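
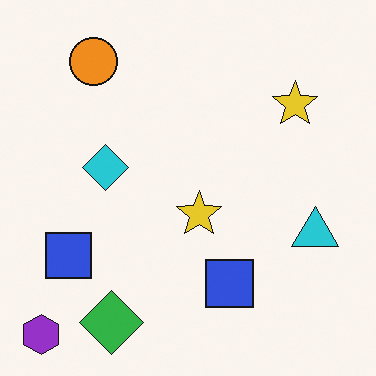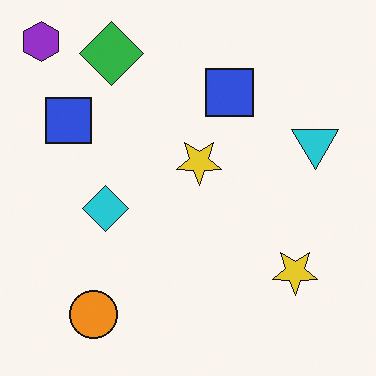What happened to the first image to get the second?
The transformation is: flipped vertically (top ↔ bottom).

The purple hexagon is in the bottom-left of the first image and the top-left of the second — shapes on opposite sides of the horizontal midline have swapped in a mirror flip.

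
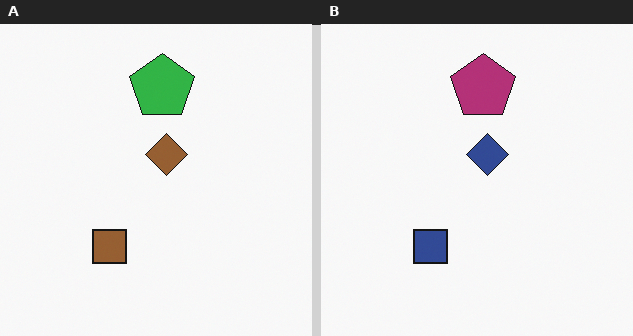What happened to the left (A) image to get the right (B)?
The right (B) image is the left (A) hue-shifted through roughly half the color wheel.

Every shape's color has rotated by the same amount around the hue wheel — a uniform hue shift.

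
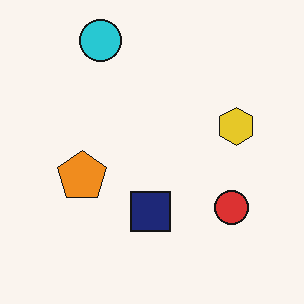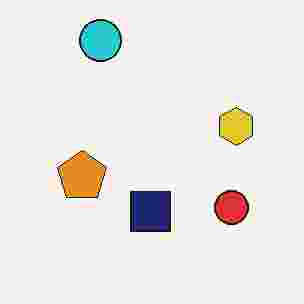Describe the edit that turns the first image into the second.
The second image is the first degraded with heavy JPEG compression.

Blocky 8×8 compression artifacts appear around shape edges and the flat background shows ringing — characteristic JPEG degradation.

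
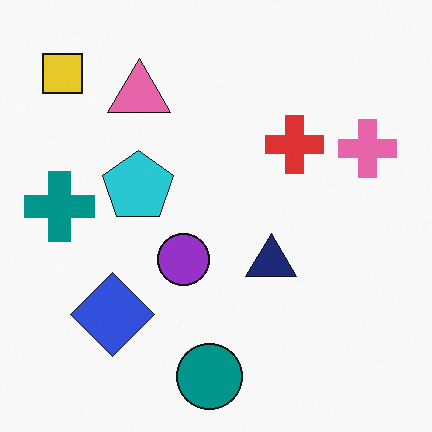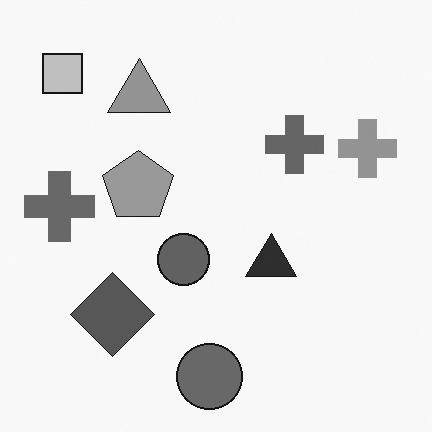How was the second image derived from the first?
The second image is the first converted to grayscale.

All color is removed — every shape is now a shade of grey.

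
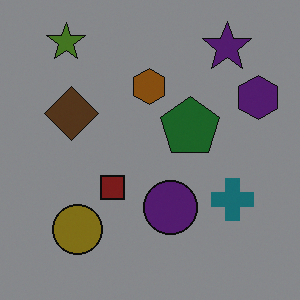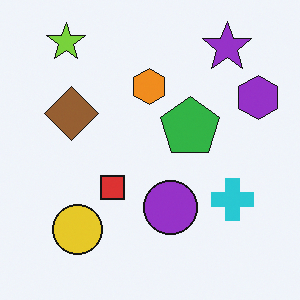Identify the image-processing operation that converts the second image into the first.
Substantially darkened.

Every pixel — background and shapes alike — is uniformly darkened.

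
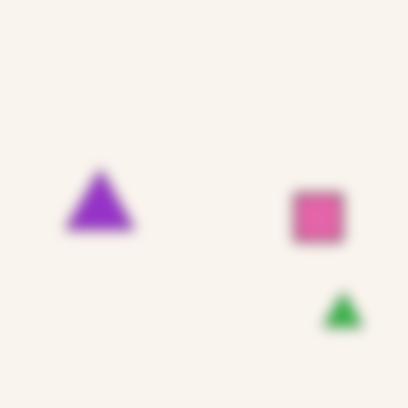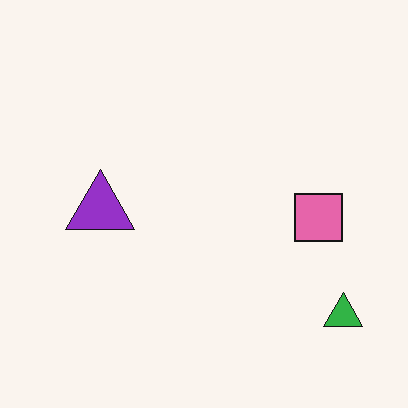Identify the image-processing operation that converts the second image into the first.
The transformation is: strongly gaussian-blurred.

Shape edges and outlines are uniformly softened across the whole image.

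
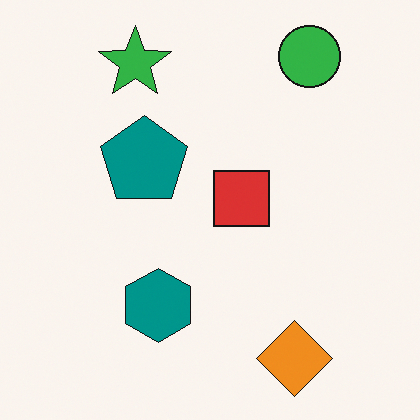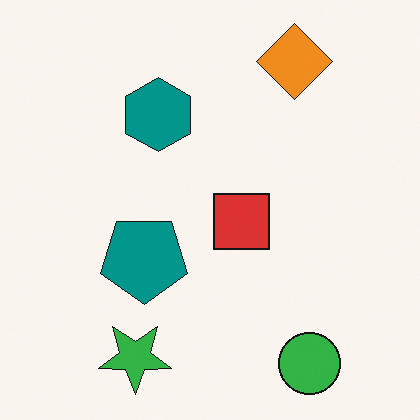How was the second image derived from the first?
The transformation is: flipped vertically (top ↔ bottom).

The green circle is in the top-right of the first image and the bottom-right of the second — shapes on opposite sides of the horizontal midline have swapped in a mirror flip.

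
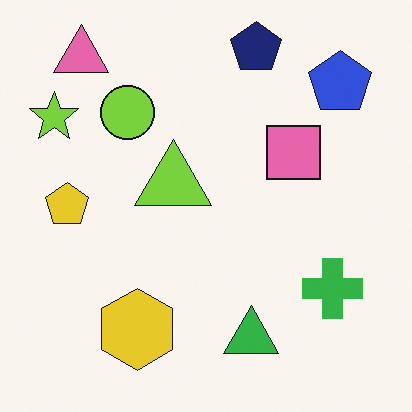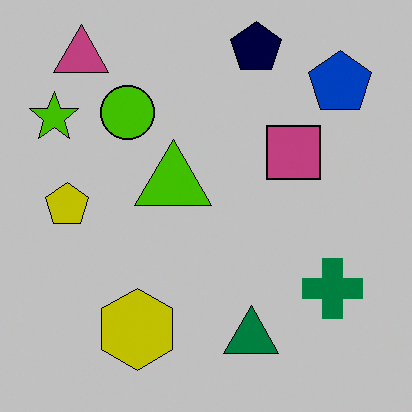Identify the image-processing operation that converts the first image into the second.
The transformation is: heavily posterized to just a handful of flat colors.

Each flat color has snapped to a coarser quantized level — most visibly, the near-white background has dropped to a flat grey.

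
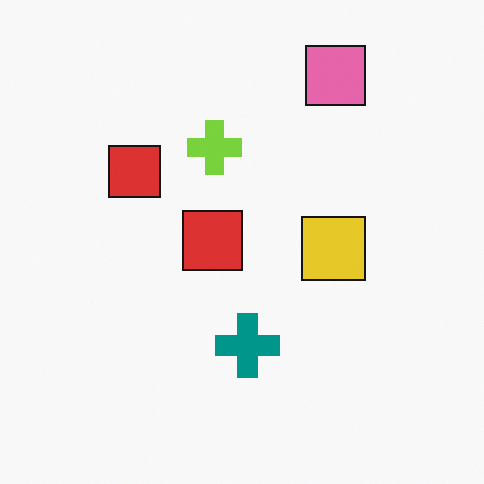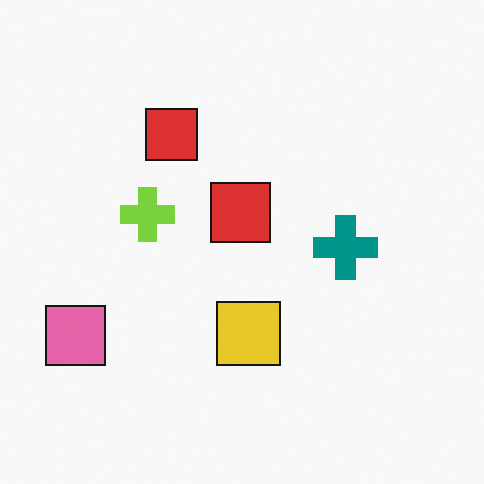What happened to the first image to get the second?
The second image is the first transposed (reflected across the top-left ↔ bottom-right diagonal).

Shapes have swapped their row and column positions — what was in the top-right is now in the bottom-left — a diagonal reflection.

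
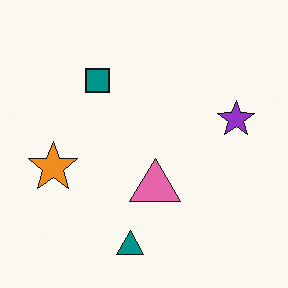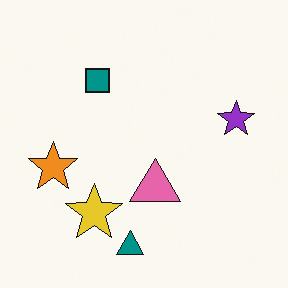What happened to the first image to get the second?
The second image is the first overlaid with an additional yellow star.

A yellow star appears in the second image that is absent from the first.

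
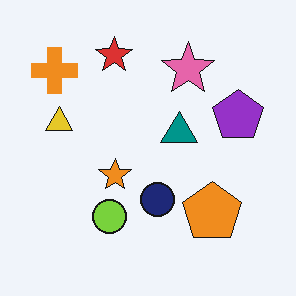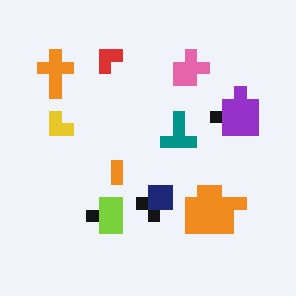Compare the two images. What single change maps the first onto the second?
This is the original image coarsely pixelated.

Shapes are reduced to large square blocks; fine edges and outlines are lost — a downscale-then-upscale (mosaic) effect.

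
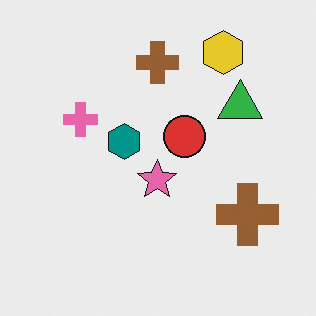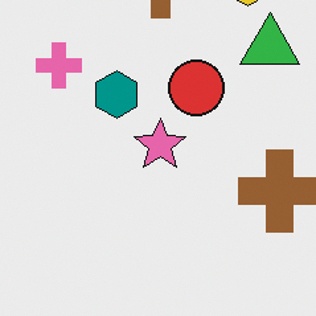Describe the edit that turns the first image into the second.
The transformation is: cropped to a modestly smaller region and rescaled.

The visible shapes are larger and the field of view is narrower; shapes near the original edges may be partly or wholly outside the frame — a crop-and-rescale.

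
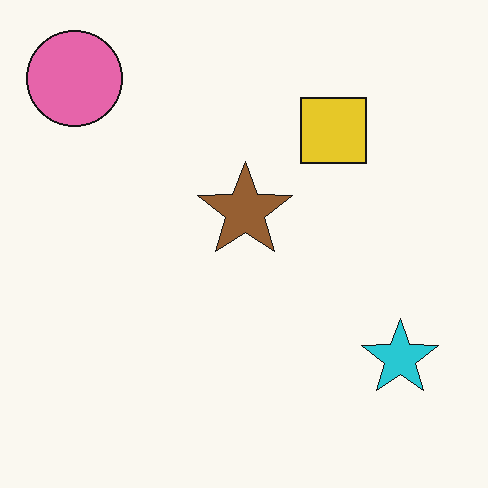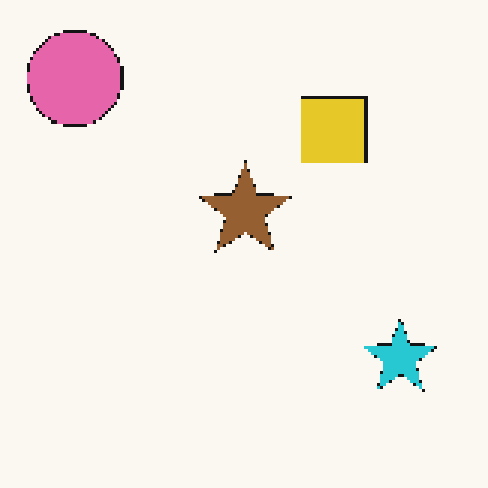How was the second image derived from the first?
The transformation is: lightly pixelated (a mild mosaic effect).

Shapes are reduced to large square blocks; fine edges and outlines are lost — a downscale-then-upscale (mosaic) effect.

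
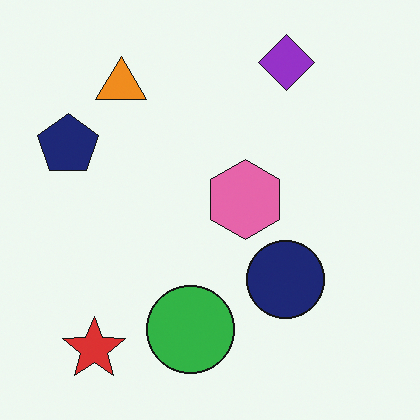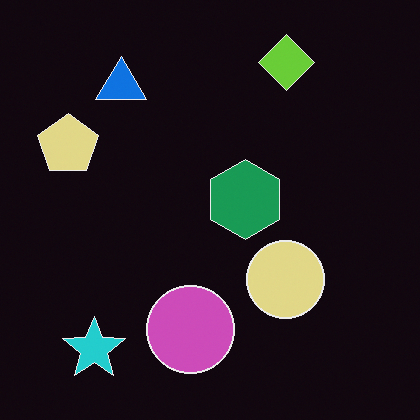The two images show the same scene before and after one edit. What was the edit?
This is the original image color-inverted (negative).

The light background has become dark and every shape's color is its complement — a photographic negative.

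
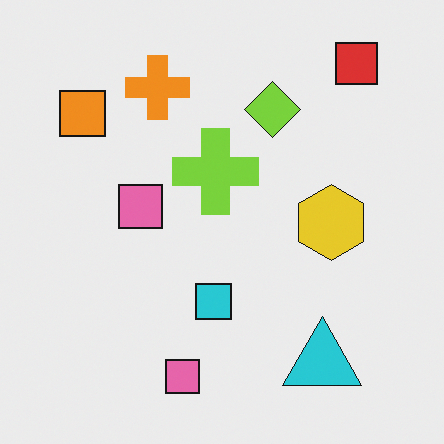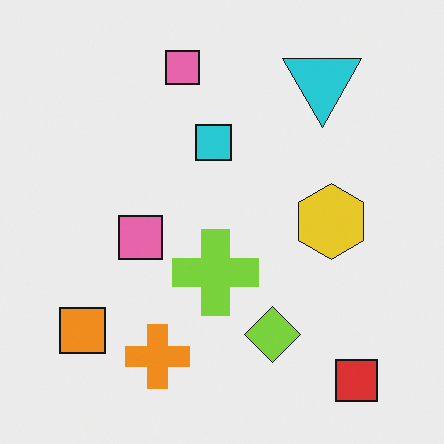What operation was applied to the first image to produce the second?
The transformation is: flipped vertically (top ↔ bottom).

The red square is in the top-right of the first image and the bottom-right of the second — shapes on opposite sides of the horizontal midline have swapped in a mirror flip.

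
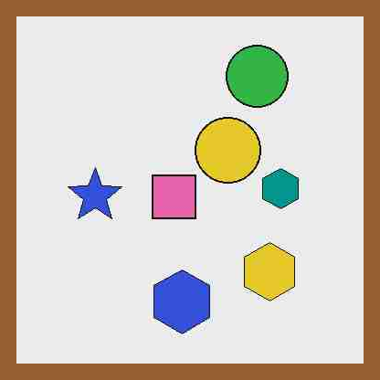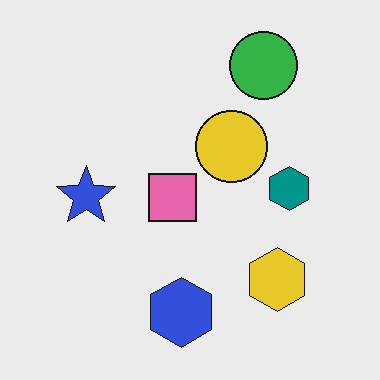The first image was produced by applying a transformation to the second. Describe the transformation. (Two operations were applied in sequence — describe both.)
The image was heavily JPEG-compressed with obvious blocking artifacts, then framed with a brown border.

Blocky 8×8 compression artifacts appear around shape edges and the flat background shows ringing — characteristic JPEG degradation. A solid brown frame runs around the edge of the first image, with the content slightly shrunk inside it.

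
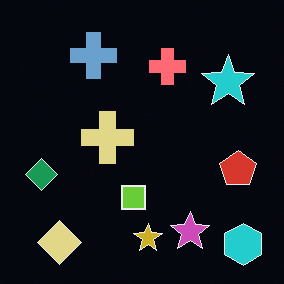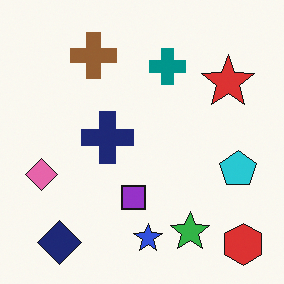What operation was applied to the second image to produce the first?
It was color-inverted (negative).

The light background has become dark and every shape's color is its complement — a photographic negative.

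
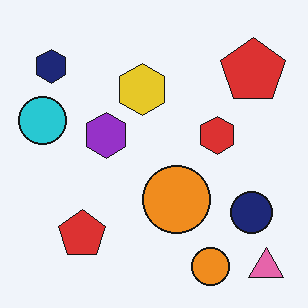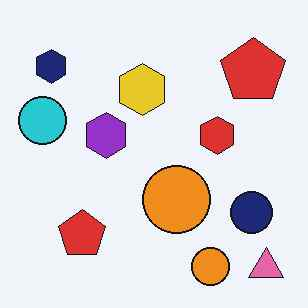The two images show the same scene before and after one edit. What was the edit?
It was JPEG-compressed with visible artifacts.

Blocky 8×8 compression artifacts appear around shape edges and the flat background shows ringing — characteristic JPEG degradation.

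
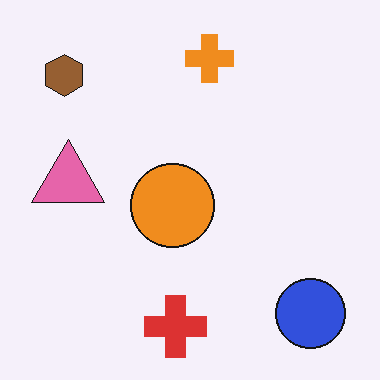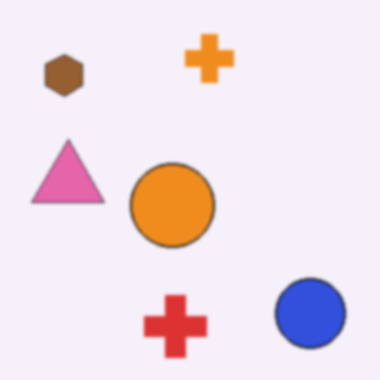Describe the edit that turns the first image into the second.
The image was lightly blurred.

Shape edges and outlines are uniformly softened across the whole image.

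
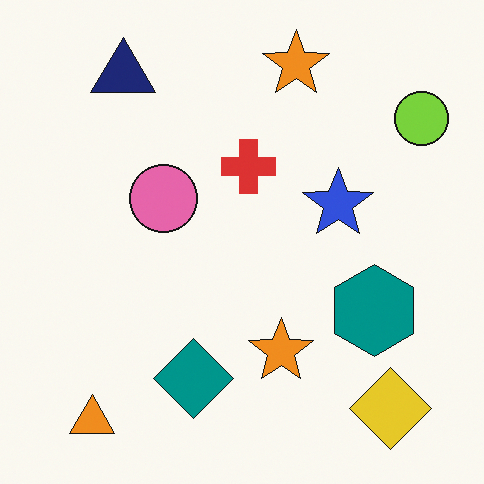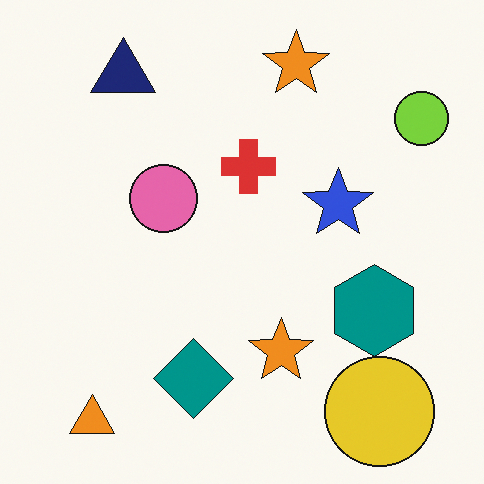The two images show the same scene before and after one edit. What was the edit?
It was overlaid with an additional yellow circle.

A yellow circle appears in the second image that is absent from the first.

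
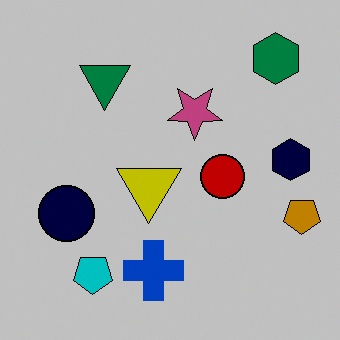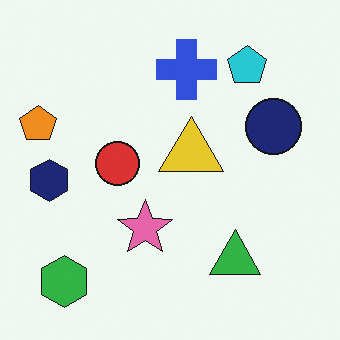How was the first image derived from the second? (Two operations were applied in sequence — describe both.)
The image was rotated 180°, then aggressively posterized.

The green hexagon sits in the bottom-left of the second image and the top-right of the first — consistent with a whole-image 180° rotation. Each flat color has snapped to a coarser quantized level — most visibly, the near-white background has dropped to a flat grey.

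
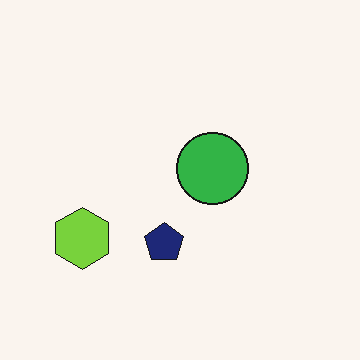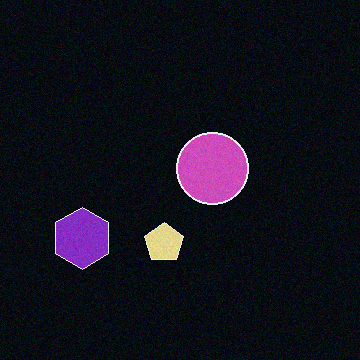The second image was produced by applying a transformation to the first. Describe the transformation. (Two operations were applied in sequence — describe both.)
The image was color-inverted (negative), then degraded with a light layer of grain.

The light background has become dark and every shape's color is its complement — a photographic negative. Random speckle covers the whole image, including the flat background.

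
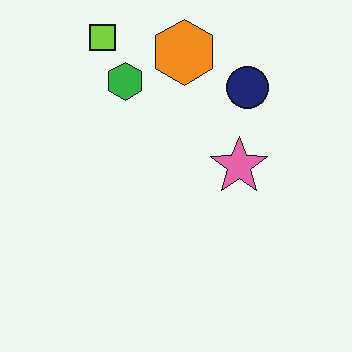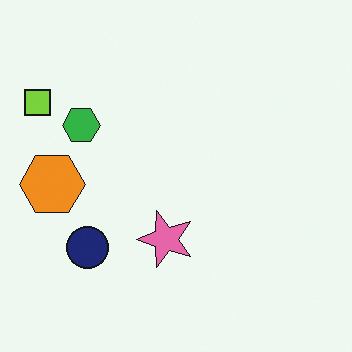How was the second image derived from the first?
The image was transposed (reflected across the top-left ↔ bottom-right diagonal).

Shapes have swapped their row and column positions — what was in the top-right is now in the bottom-left — a diagonal reflection.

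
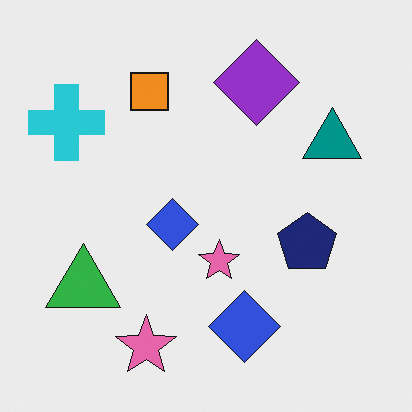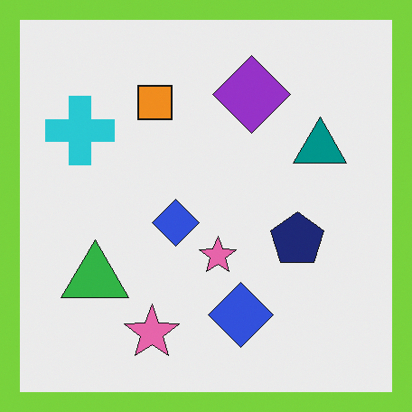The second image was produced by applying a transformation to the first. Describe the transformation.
This is the original image framed with a lime border.

A solid lime frame runs around the edge of the second image, with the content slightly shrunk inside it.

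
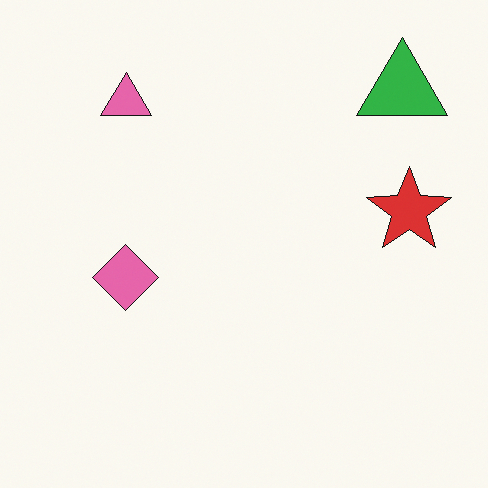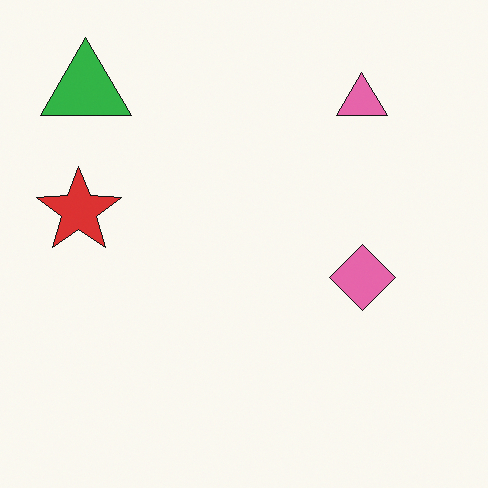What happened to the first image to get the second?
The transformation is: flipped horizontally (left ↔ right).

The red star is in the right of the first image and the left of the second — shapes on opposite sides of the vertical midline have swapped in a mirror flip.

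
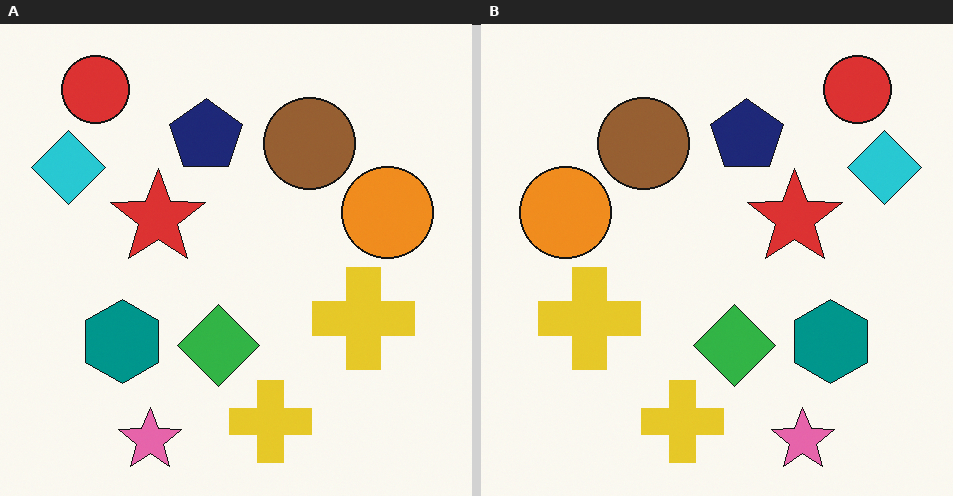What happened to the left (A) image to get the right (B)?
Flipped horizontally (left ↔ right).

The cyan diamond is in the top-left of the left (A) image and the top-right of the right (B) — shapes on opposite sides of the vertical midline have swapped in a mirror flip.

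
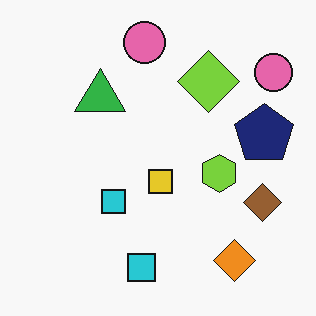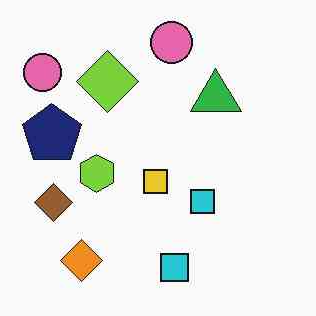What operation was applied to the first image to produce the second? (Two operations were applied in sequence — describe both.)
It was given moderate JPEG compression, then flipped horizontally (left ↔ right).

Blocky 8×8 compression artifacts appear around shape edges and the flat background shows ringing — characteristic JPEG degradation. The navy pentagon is in the right of the first image and the left of the second — shapes on opposite sides of the vertical midline have swapped in a mirror flip.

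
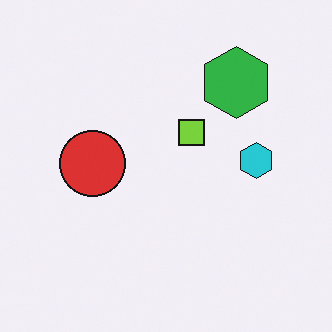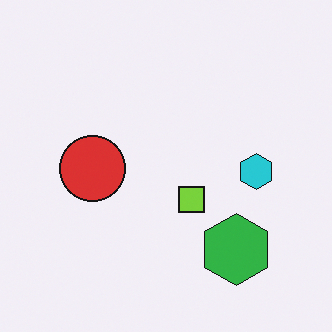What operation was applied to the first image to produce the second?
This is the original image flipped vertically (top ↔ bottom).

The green hexagon is in the top-right of the first image and the bottom-right of the second — shapes on opposite sides of the horizontal midline have swapped in a mirror flip.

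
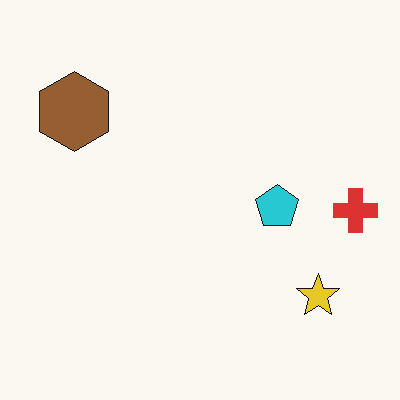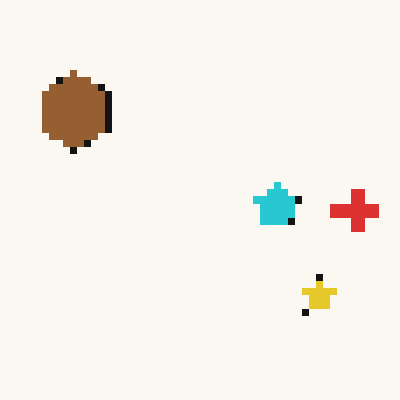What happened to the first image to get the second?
The image was pixelated into visible square blocks.

Shapes are reduced to large square blocks; fine edges and outlines are lost — a downscale-then-upscale (mosaic) effect.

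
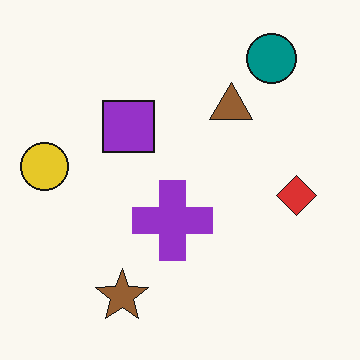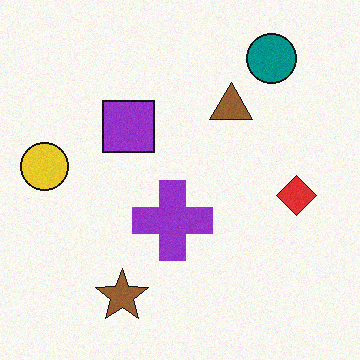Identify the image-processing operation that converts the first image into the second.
The image was degraded with light additive noise.

Random speckle covers the whole image, including the flat background.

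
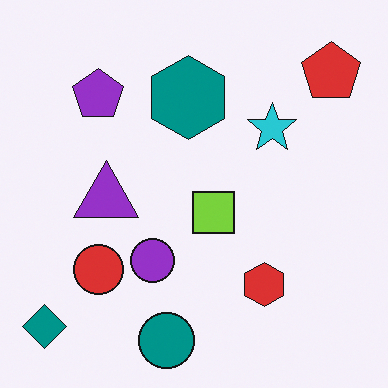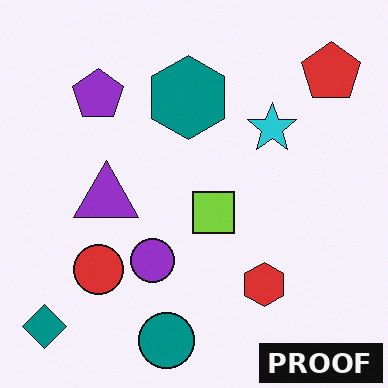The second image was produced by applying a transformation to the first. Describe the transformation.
The second image is the first watermarked with the text "PROOF" in the lower-right corner.

A dark label reading "PROOF" appears in the lower-right corner.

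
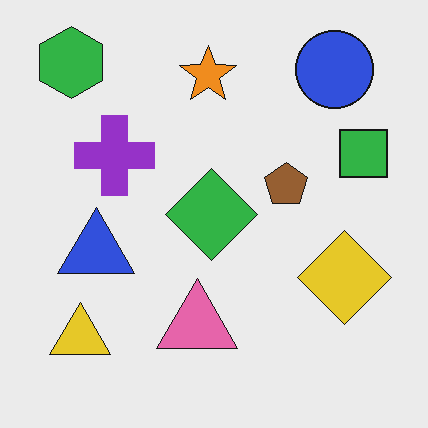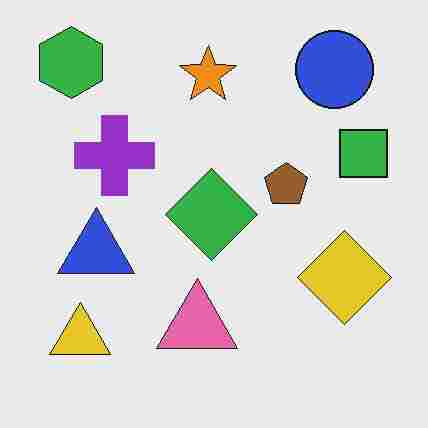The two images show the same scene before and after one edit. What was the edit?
The second image is the first degraded with heavy JPEG compression.

Blocky 8×8 compression artifacts appear around shape edges and the flat background shows ringing — characteristic JPEG degradation.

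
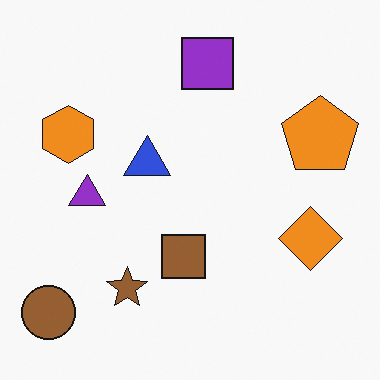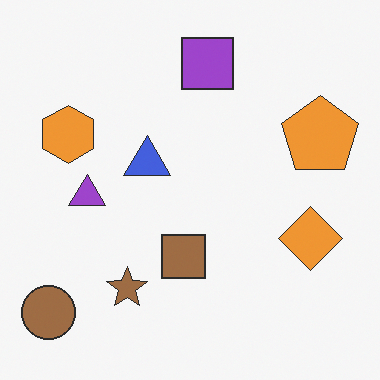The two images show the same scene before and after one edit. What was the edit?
This is the original image given slightly reduced contrast.

Tones are pushed toward mid-grey across the whole image — a global contrast change.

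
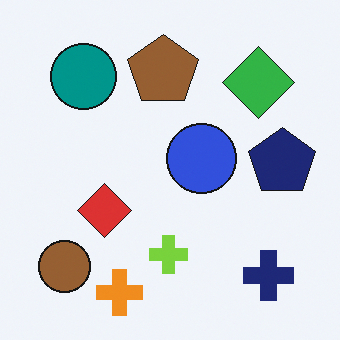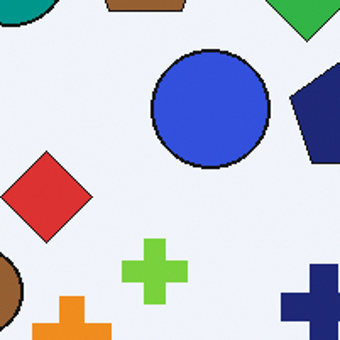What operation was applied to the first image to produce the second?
It was cropped to a noticeably smaller region and rescaled.

The visible shapes are larger and the field of view is narrower; shapes near the original edges may be partly or wholly outside the frame — a crop-and-rescale.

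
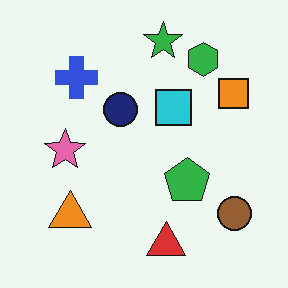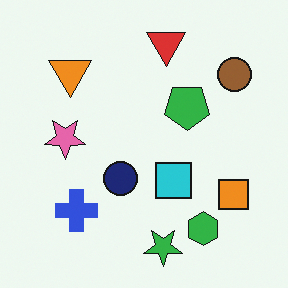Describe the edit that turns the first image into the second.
The second image is the first flipped vertically (top ↔ bottom).

The green star is in the top of the first image and the bottom of the second — shapes on opposite sides of the horizontal midline have swapped in a mirror flip.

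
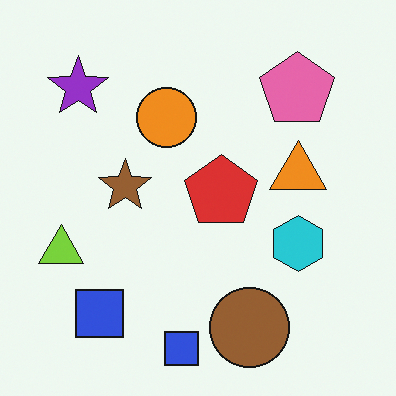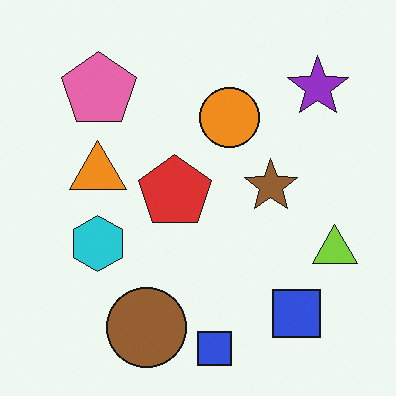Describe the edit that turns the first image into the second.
This is the original image flipped horizontally (left ↔ right).

The lime triangle is in the left of the first image and the right of the second — shapes on opposite sides of the vertical midline have swapped in a mirror flip.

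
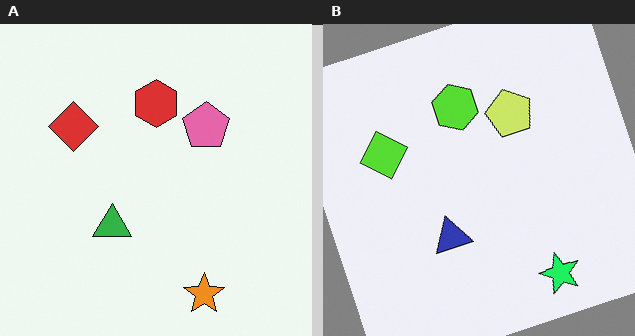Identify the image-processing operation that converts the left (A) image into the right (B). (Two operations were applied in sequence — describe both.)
Hue-shifted noticeably, then rotated counter-clockwise by a moderate amount.

Every shape's color has rotated by the same amount around the hue wheel — a uniform hue shift. Every shape is tilted by the same angle and the image corners show triangular fill wedges — a whole-image rotation by a non-right angle.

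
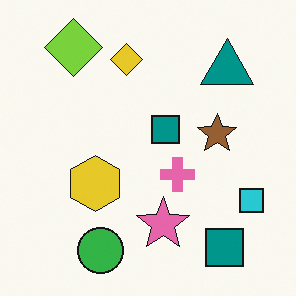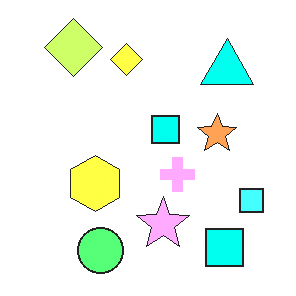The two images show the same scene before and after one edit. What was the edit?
The image was substantially brightened.

Every pixel — background and shapes alike — is uniformly brightened.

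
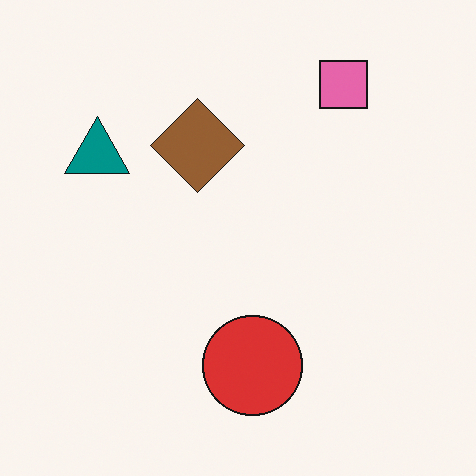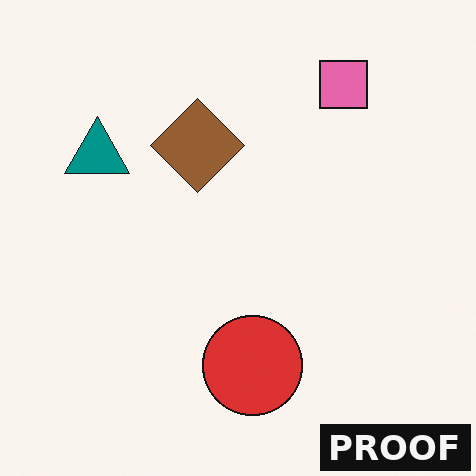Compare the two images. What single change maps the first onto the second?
Watermarked with the text "PROOF" in the lower-right corner.

A dark label reading "PROOF" appears in the lower-right corner.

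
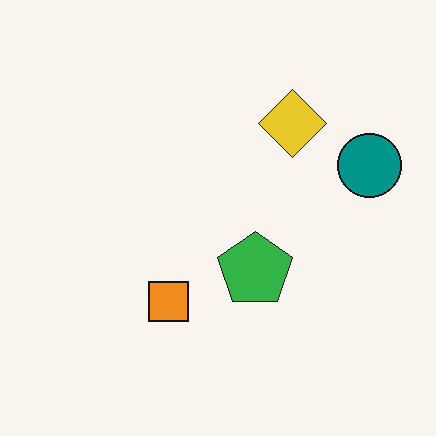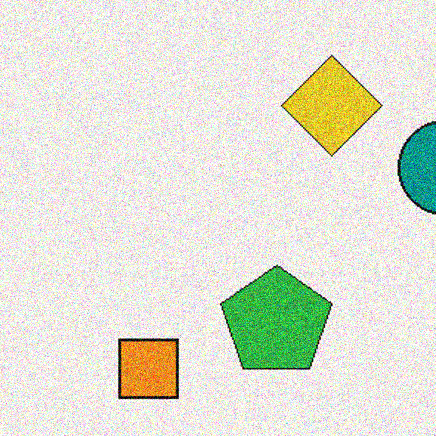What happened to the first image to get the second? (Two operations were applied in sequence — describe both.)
It was cropped to a modestly smaller region and rescaled, then degraded with strong gaussian noise.

The visible shapes are larger and the field of view is narrower; shapes near the original edges may be partly or wholly outside the frame — a crop-and-rescale. Random speckle covers the whole image, including the flat background.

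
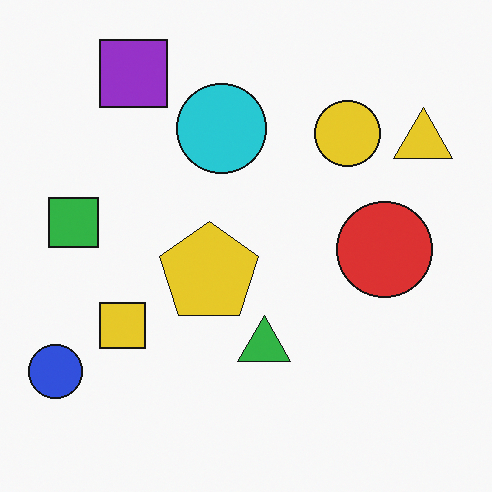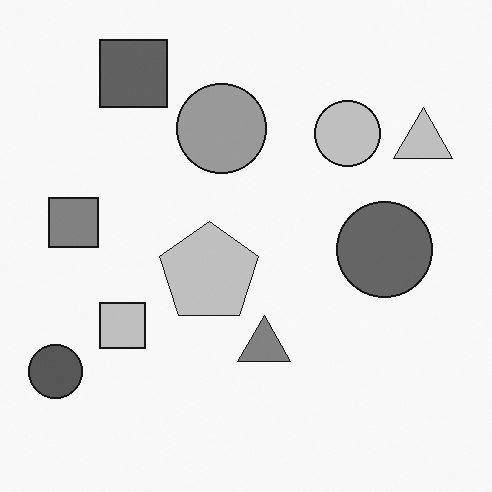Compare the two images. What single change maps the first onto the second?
Converted to grayscale.

All color is removed — every shape is now a shade of grey.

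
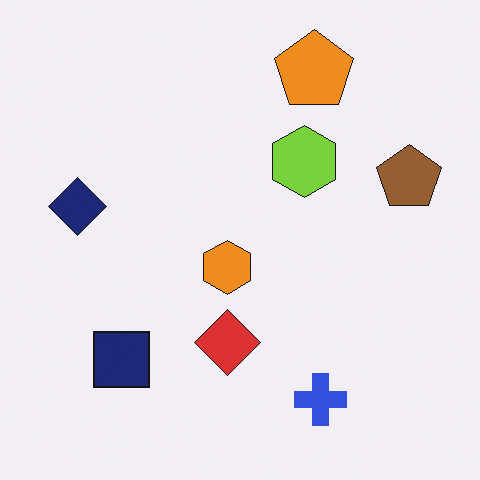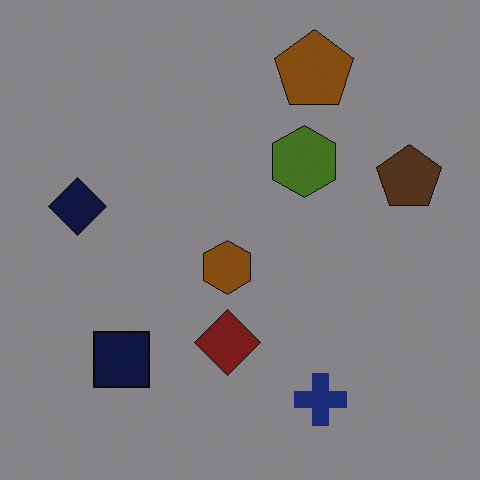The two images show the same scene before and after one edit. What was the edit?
The second image is the first noticeably darkened.

Every pixel — background and shapes alike — is uniformly darkened.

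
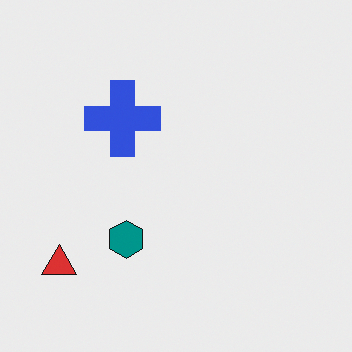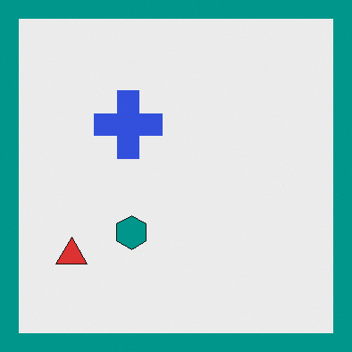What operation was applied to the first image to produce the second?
The transformation is: framed with a teal border.

A solid teal frame runs around the edge of the second image, with the content slightly shrunk inside it.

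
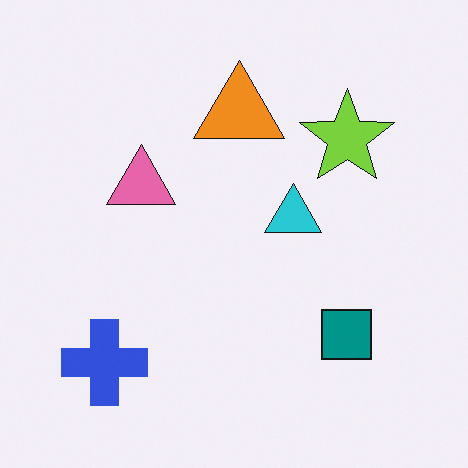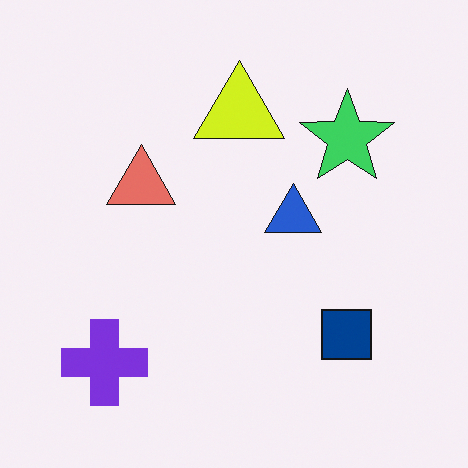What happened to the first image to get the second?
The image was hue-shifted by a small amount.

Every shape's color has rotated by the same amount around the hue wheel — a uniform hue shift.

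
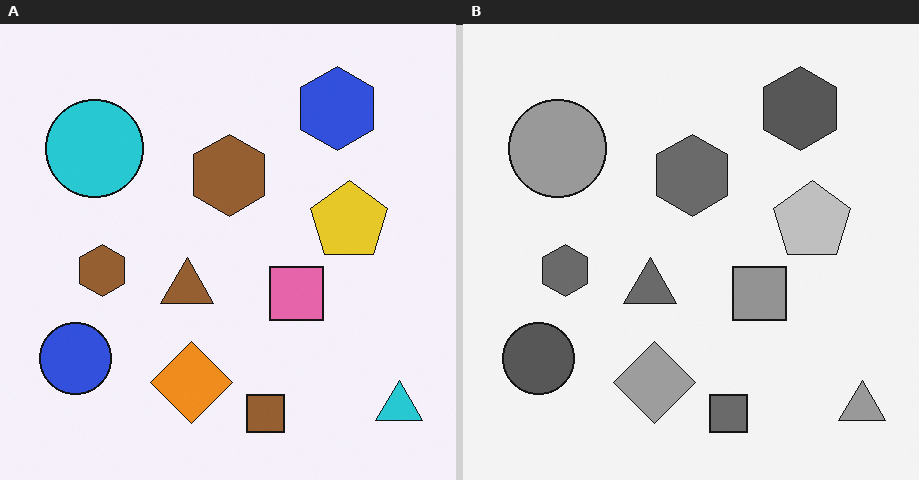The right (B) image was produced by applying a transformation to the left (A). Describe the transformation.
The right (B) image is the left (A) converted to grayscale.

All color is removed — every shape is now a shade of grey.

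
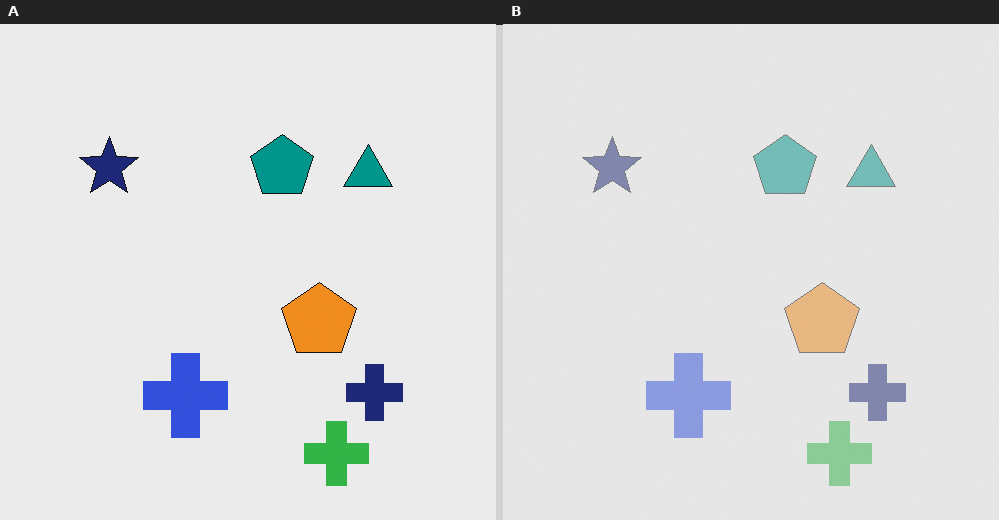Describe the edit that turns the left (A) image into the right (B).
The transformation is: washed out (contrast reduced).

Tones are pushed toward mid-grey across the whole image — a global contrast change.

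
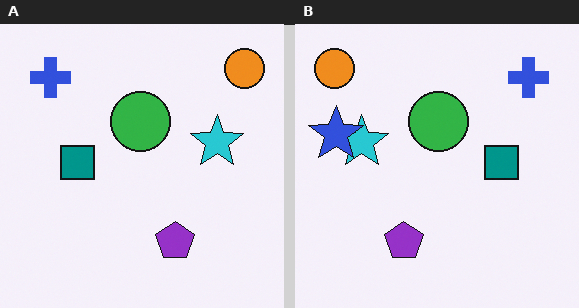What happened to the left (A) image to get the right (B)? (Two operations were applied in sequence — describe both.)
The image was flipped horizontally (left ↔ right), then overlaid with an additional blue star.

The orange circle is in the top-right of the left (A) image and the top-left of the right (B) — shapes on opposite sides of the vertical midline have swapped in a mirror flip. A blue star appears in the right (B) image that is absent from the left (A).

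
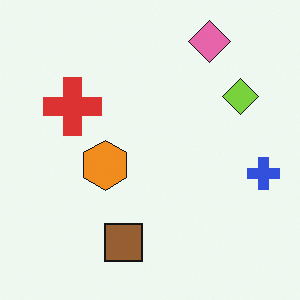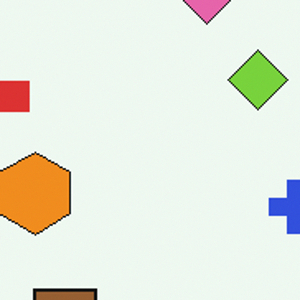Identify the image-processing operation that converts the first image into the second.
The second image is the first cropped to a noticeably smaller region and rescaled.

The visible shapes are larger and the field of view is narrower; shapes near the original edges may be partly or wholly outside the frame — a crop-and-rescale.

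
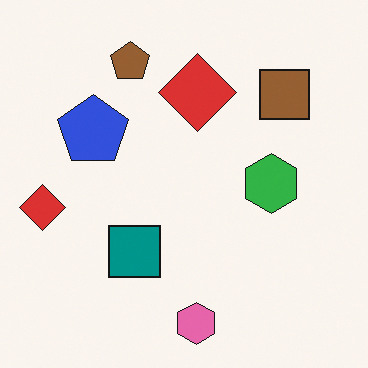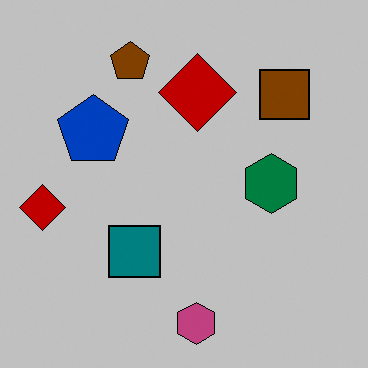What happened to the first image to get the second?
The image was heavily posterized to just a handful of flat colors.

Each flat color has snapped to a coarser quantized level — most visibly, the near-white background has dropped to a flat grey.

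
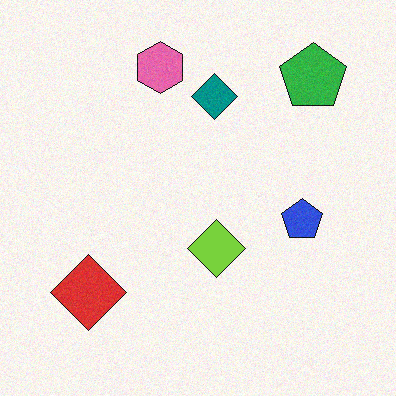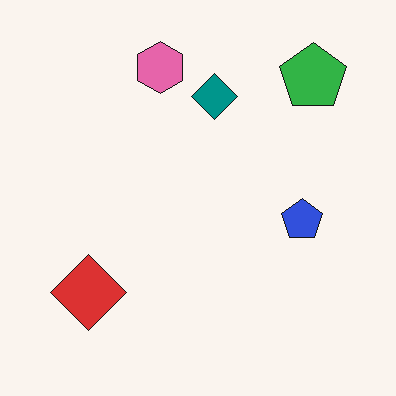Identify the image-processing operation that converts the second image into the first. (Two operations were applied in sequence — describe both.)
Degraded with subtle gaussian noise, then overlaid with an additional lime diamond.

Random speckle covers the whole image, including the flat background. A lime diamond appears in the first image that is absent from the second.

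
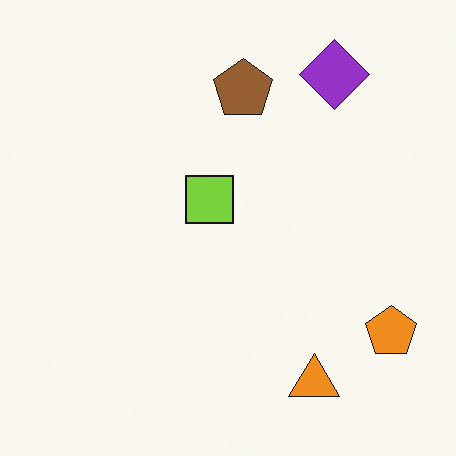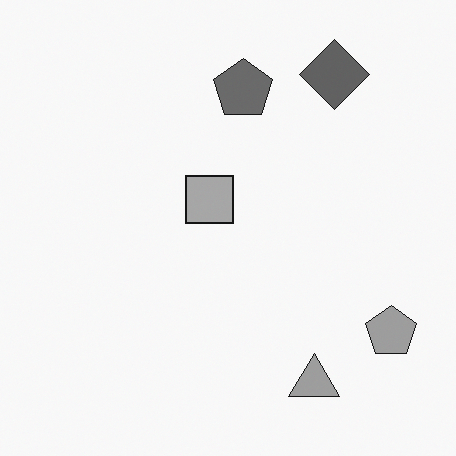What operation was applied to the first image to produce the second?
The transformation is: converted to grayscale.

All color is removed — every shape is now a shade of grey.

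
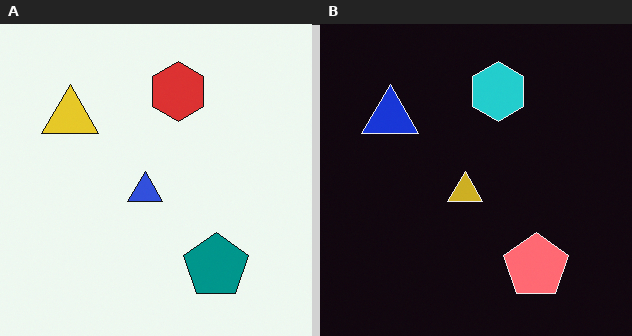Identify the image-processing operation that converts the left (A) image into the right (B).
This is the original image color-inverted (negative).

The light background has become dark and every shape's color is its complement — a photographic negative.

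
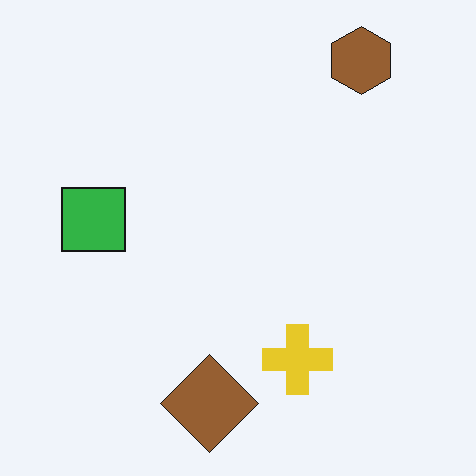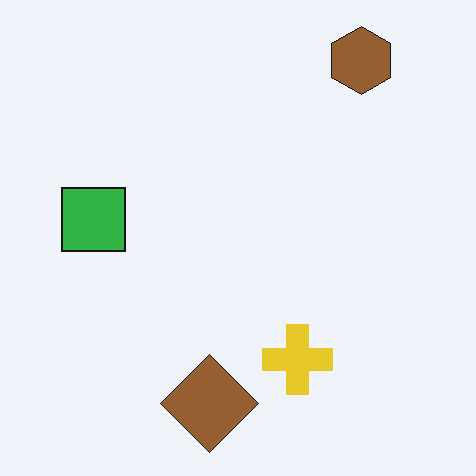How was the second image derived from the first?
The second image is the first given moderate JPEG compression.

Blocky 8×8 compression artifacts appear around shape edges and the flat background shows ringing — characteristic JPEG degradation.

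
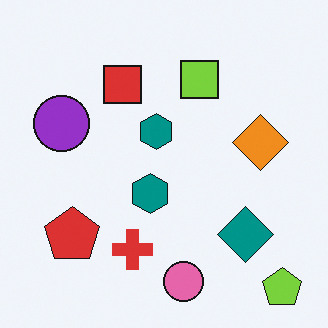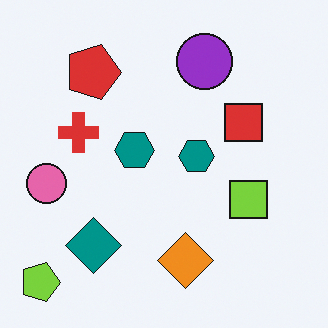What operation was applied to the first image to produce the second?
This is the original image rotated 90° clockwise.

The lime pentagon sits in the bottom-right of the first image and the bottom-left of the second — consistent with a whole-image 90° clockwise rotation.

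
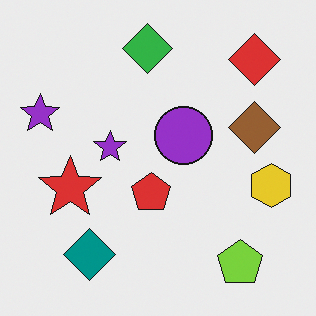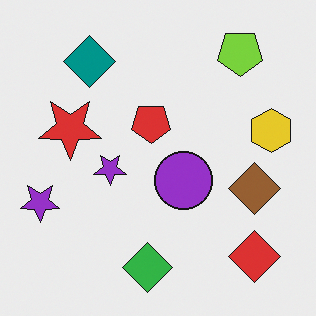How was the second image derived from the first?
The second image is the first flipped vertically (top ↔ bottom).

The green diamond is in the top of the first image and the bottom of the second — shapes on opposite sides of the horizontal midline have swapped in a mirror flip.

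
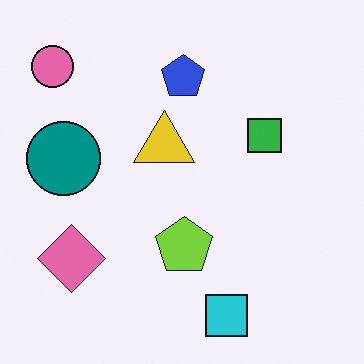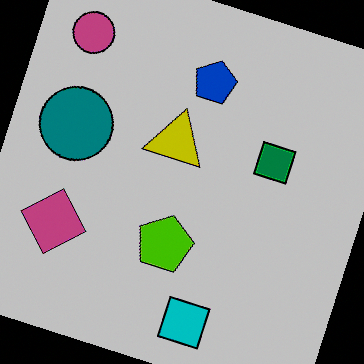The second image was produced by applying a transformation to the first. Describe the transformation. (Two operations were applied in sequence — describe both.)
The image was rotated clockwise by a clearly visible amount, then heavily posterized to just a handful of flat colors.

Every shape is tilted by the same angle and the image corners show triangular fill wedges — a whole-image rotation by a non-right angle. Each flat color has snapped to a coarser quantized level — most visibly, the near-white background has dropped to a flat grey.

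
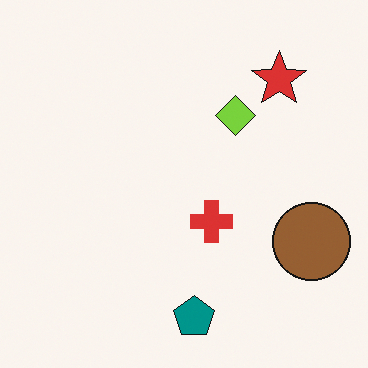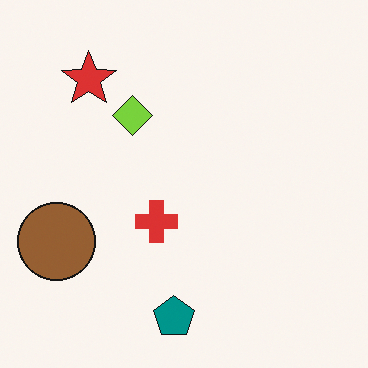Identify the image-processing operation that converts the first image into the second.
Flipped horizontally (left ↔ right).

The brown circle is in the right of the first image and the left of the second — shapes on opposite sides of the vertical midline have swapped in a mirror flip.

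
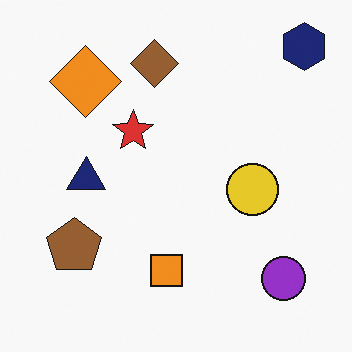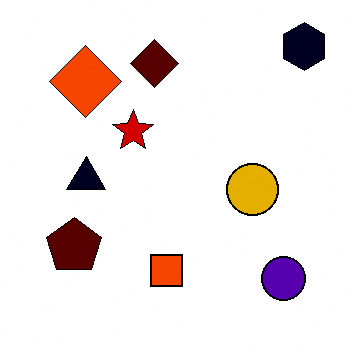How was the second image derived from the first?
The second image is the first given much higher contrast.

Tones are pushed away from mid-grey across the whole image — a global contrast change.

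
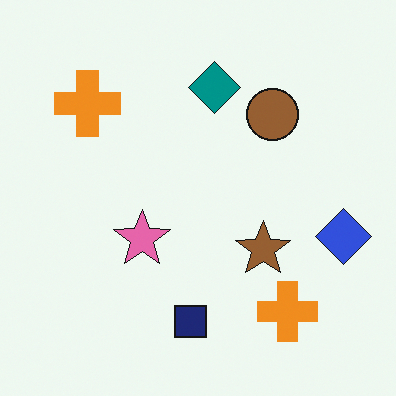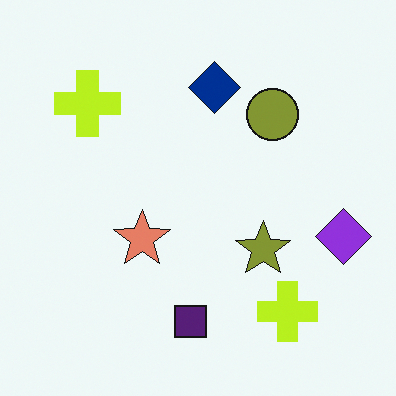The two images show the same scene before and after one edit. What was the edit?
It was hue-shifted by a small amount.

Every shape's color has rotated by the same amount around the hue wheel — a uniform hue shift.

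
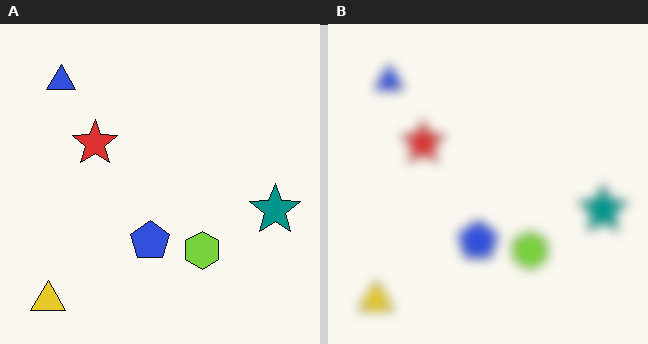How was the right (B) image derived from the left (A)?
The transformation is: strongly gaussian-blurred.

Shape edges and outlines are uniformly softened across the whole image.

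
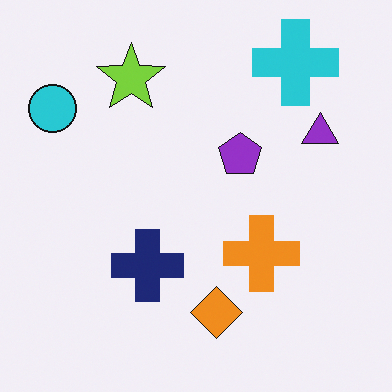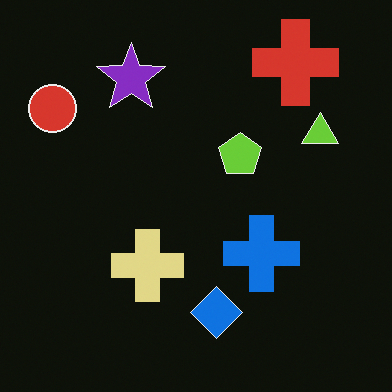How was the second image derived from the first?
The image was color-inverted (negative).

The light background has become dark and every shape's color is its complement — a photographic negative.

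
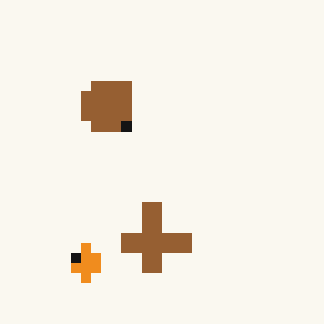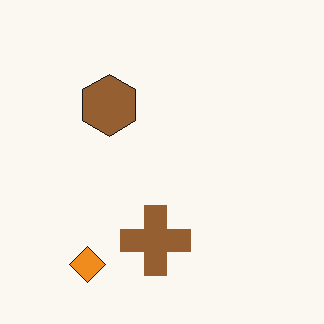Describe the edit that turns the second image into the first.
The image was coarsely pixelated.

Shapes are reduced to large square blocks; fine edges and outlines are lost — a downscale-then-upscale (mosaic) effect.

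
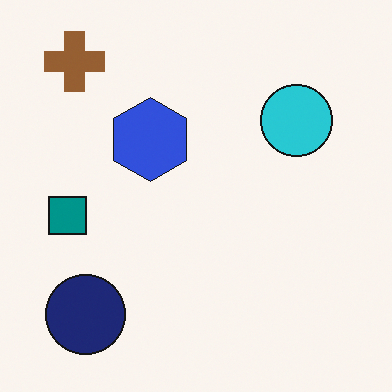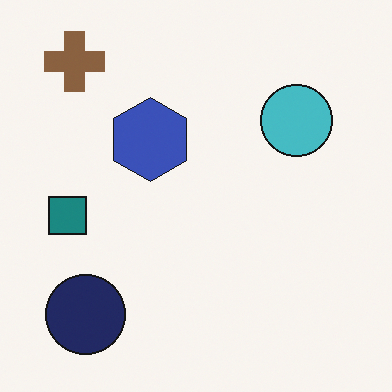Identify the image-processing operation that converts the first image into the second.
The second image is the first slightly desaturated.

All colors are more muted and greyish — a global saturation change.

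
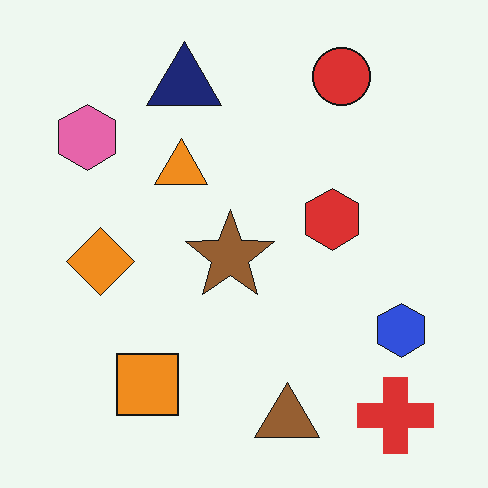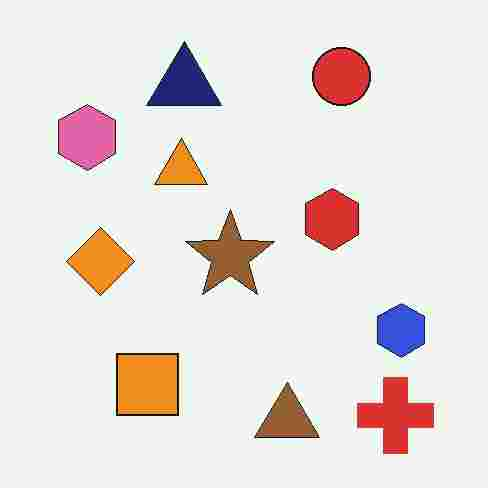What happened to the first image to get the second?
Degraded with heavy JPEG compression.

Blocky 8×8 compression artifacts appear around shape edges and the flat background shows ringing — characteristic JPEG degradation.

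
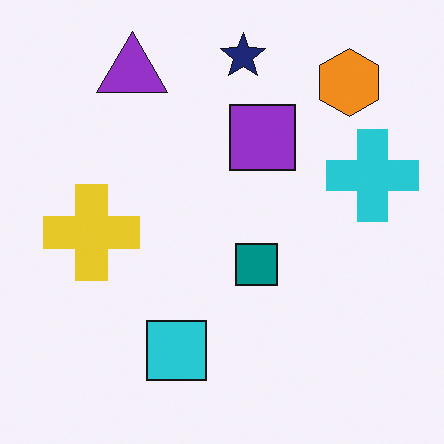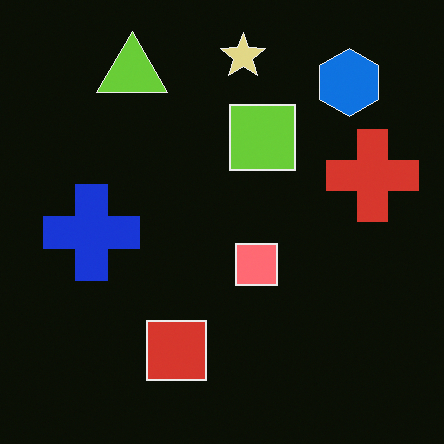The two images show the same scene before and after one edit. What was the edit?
This is the original image color-inverted (negative).

The light background has become dark and every shape's color is its complement — a photographic negative.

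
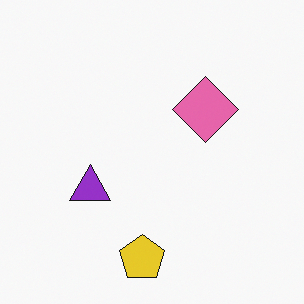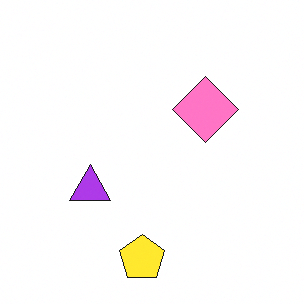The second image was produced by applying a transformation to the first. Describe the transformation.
The image was brightened a little.

Every pixel — background and shapes alike — is uniformly brightened.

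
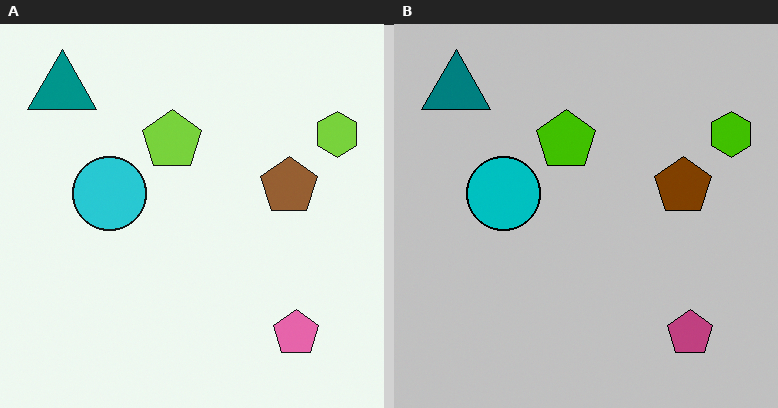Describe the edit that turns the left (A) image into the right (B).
It was heavily posterized to just a handful of flat colors.

Each flat color has snapped to a coarser quantized level — most visibly, the near-white background has dropped to a flat grey.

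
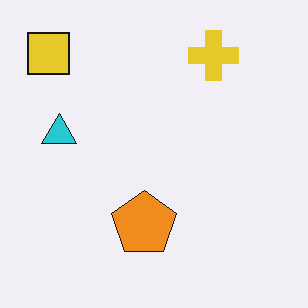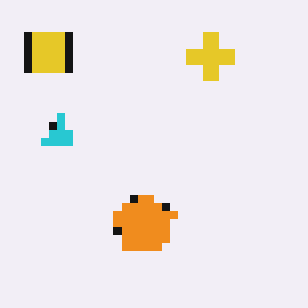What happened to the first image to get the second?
The second image is the first moderately pixelated.

Shapes are reduced to large square blocks; fine edges and outlines are lost — a downscale-then-upscale (mosaic) effect.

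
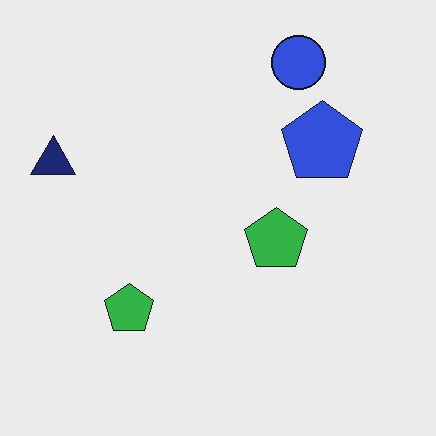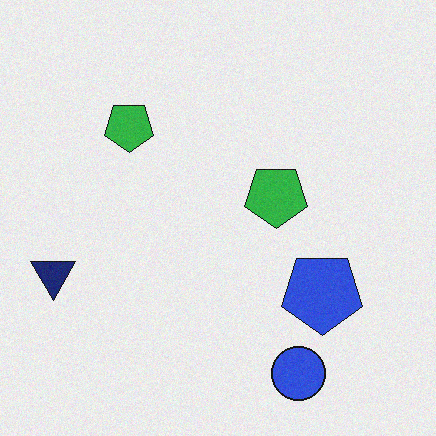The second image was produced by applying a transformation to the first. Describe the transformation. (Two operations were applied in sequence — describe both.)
Degraded with light additive noise, then flipped vertically (top ↔ bottom).

Random speckle covers the whole image, including the flat background. The blue circle is in the top-right of the first image and the bottom-right of the second — shapes on opposite sides of the horizontal midline have swapped in a mirror flip.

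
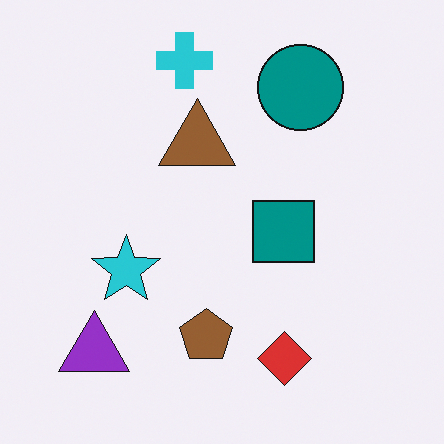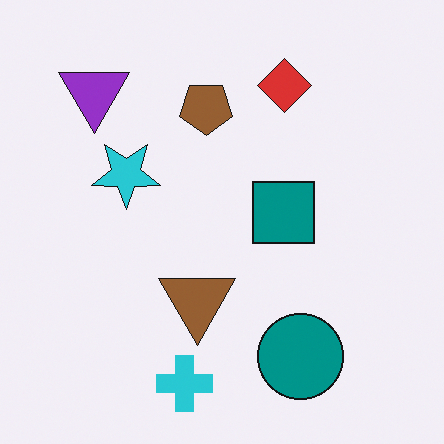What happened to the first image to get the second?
Flipped vertically (top ↔ bottom).

The cyan cross is in the top of the first image and the bottom of the second — shapes on opposite sides of the horizontal midline have swapped in a mirror flip.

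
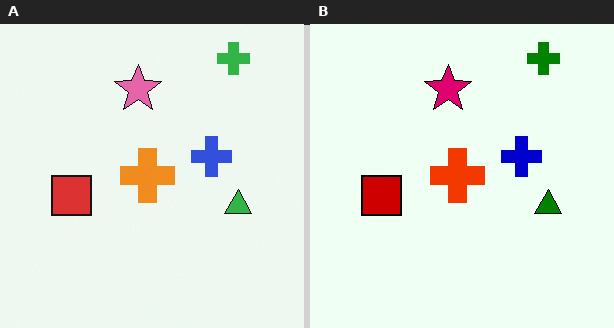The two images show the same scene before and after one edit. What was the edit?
This is the original image given much higher contrast.

Tones are pushed away from mid-grey across the whole image — a global contrast change.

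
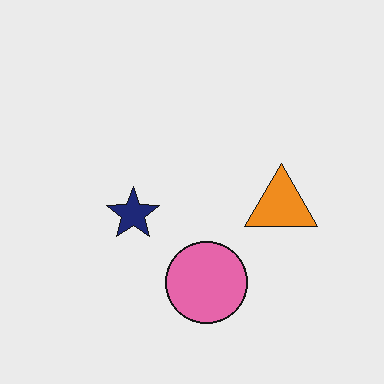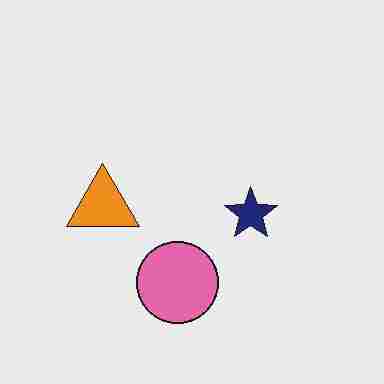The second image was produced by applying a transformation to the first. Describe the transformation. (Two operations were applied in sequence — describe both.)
Degraded with heavy JPEG compression, then flipped horizontally (left ↔ right).

Blocky 8×8 compression artifacts appear around shape edges and the flat background shows ringing — characteristic JPEG degradation. The orange triangle is in the right of the first image and the left of the second — shapes on opposite sides of the vertical midline have swapped in a mirror flip.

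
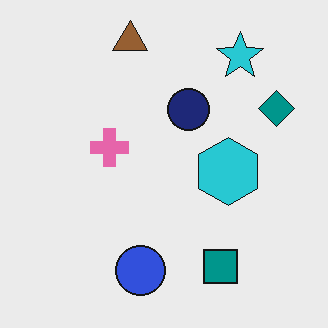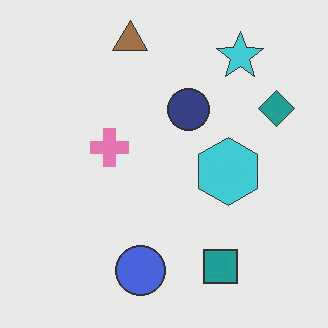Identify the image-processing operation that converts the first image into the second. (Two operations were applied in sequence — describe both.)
The transformation is: JPEG-compressed with visible artifacts, then given slightly reduced contrast.

Blocky 8×8 compression artifacts appear around shape edges and the flat background shows ringing — characteristic JPEG degradation. Tones are pushed toward mid-grey across the whole image — a global contrast change.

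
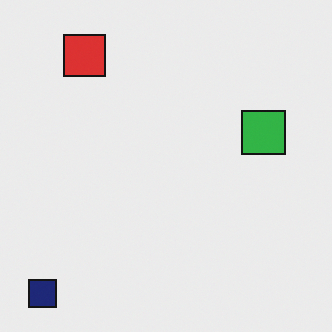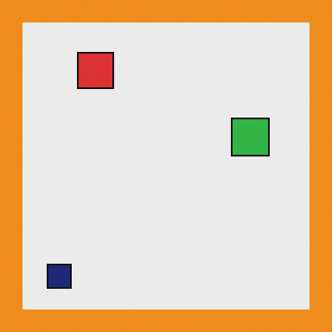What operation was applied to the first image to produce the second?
Framed with a orange border.

A solid orange frame runs around the edge of the second image, with the content slightly shrunk inside it.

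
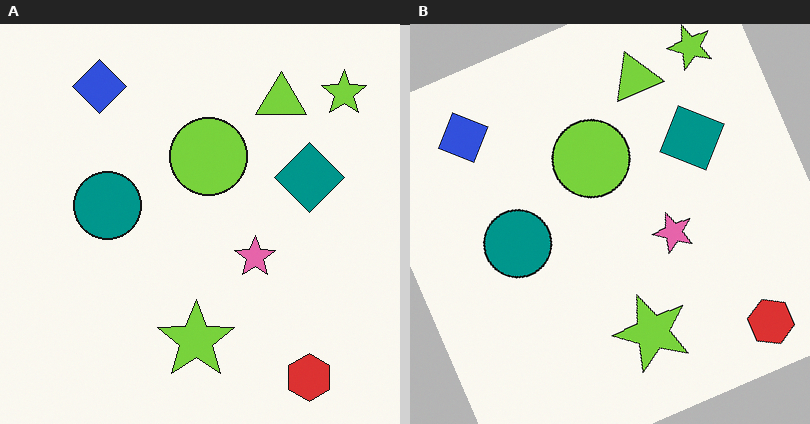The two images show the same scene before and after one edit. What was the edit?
The transformation is: rotated counter-clockwise by a clearly visible amount.

Every shape is tilted by the same angle and the image corners show triangular fill wedges — a whole-image rotation by a non-right angle.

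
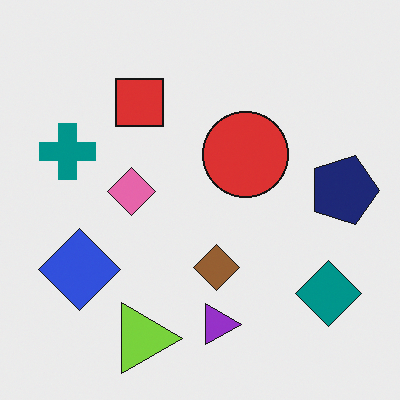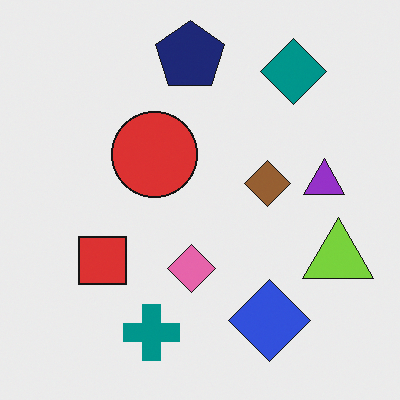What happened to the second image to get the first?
Rotated 90° clockwise.

The teal diamond sits in the top-right of the second image and the bottom-right of the first — consistent with a whole-image 90° clockwise rotation.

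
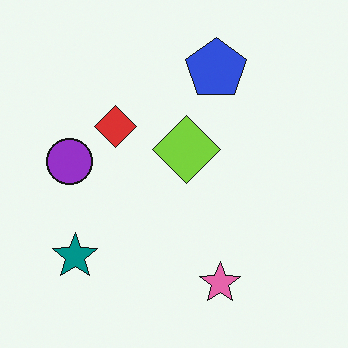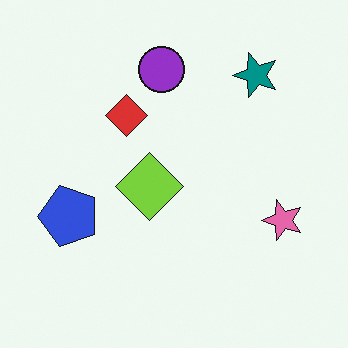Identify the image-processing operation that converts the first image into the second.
The second image is the first transposed (reflected across the top-left ↔ bottom-right diagonal).

Shapes have swapped their row and column positions — what was in the top-right is now in the bottom-left — a diagonal reflection.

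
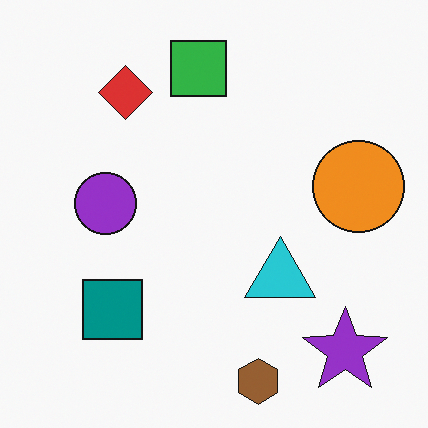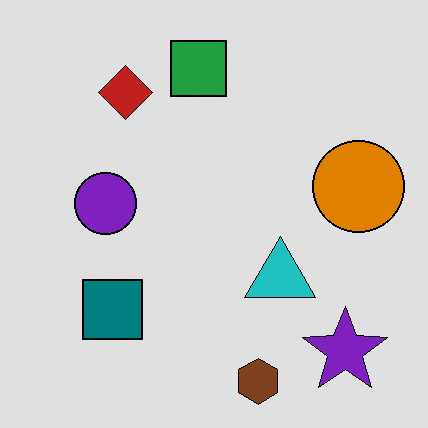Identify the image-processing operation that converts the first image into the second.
The second image is the first posterized to a reduced palette.

Each flat color has snapped to a coarser quantized level — most visibly, the near-white background has dropped to a flat grey.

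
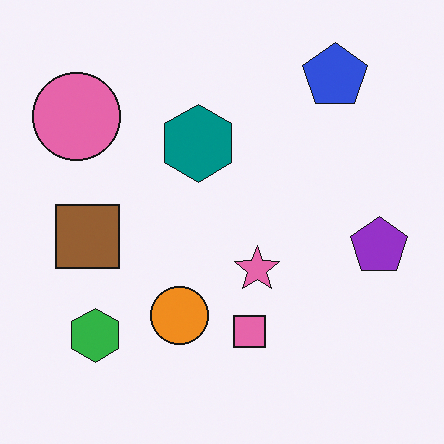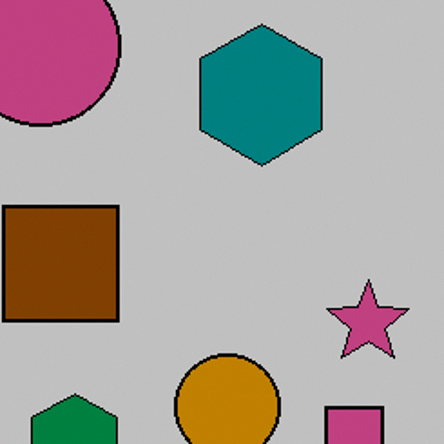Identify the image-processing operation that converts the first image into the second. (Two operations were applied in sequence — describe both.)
This is the original image heavily posterized to just a handful of flat colors, then cropped tightly and scaled back up.

Each flat color has snapped to a coarser quantized level — most visibly, the near-white background has dropped to a flat grey. The visible shapes are larger and the field of view is narrower; shapes near the original edges may be partly or wholly outside the frame — a crop-and-rescale.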